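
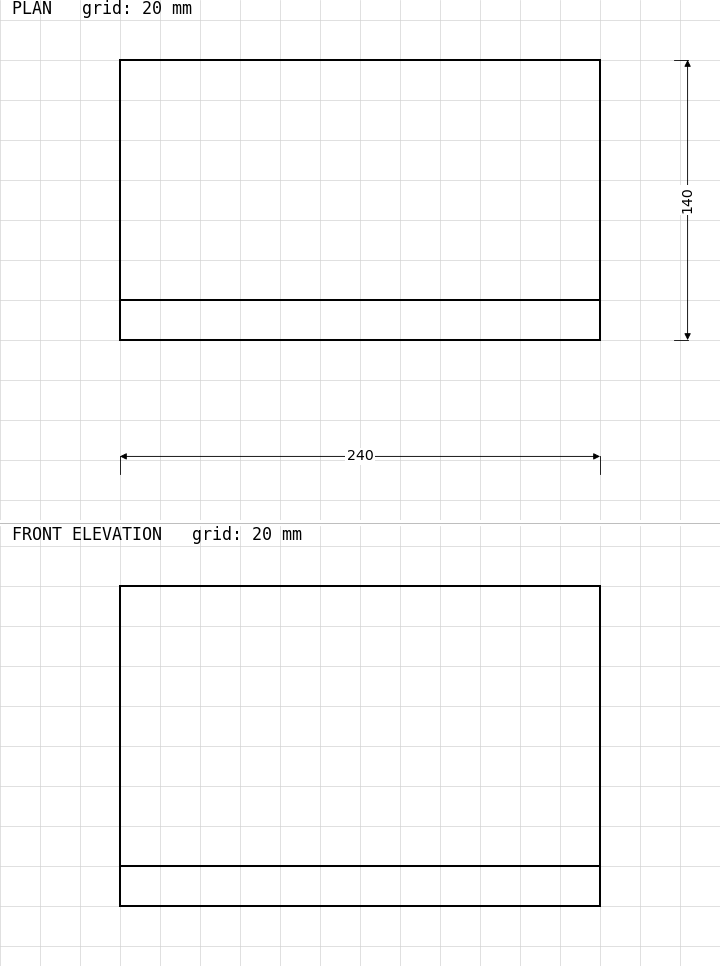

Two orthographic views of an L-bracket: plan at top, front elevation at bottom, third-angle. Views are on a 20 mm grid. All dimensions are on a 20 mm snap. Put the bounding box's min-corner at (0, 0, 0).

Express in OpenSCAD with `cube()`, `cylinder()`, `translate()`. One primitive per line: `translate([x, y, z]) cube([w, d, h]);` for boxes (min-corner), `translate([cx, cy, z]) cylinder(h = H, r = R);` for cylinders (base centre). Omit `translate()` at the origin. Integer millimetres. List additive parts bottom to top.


cube([240, 140, 20]);
translate([0, 0, 20]) cube([240, 20, 140]);


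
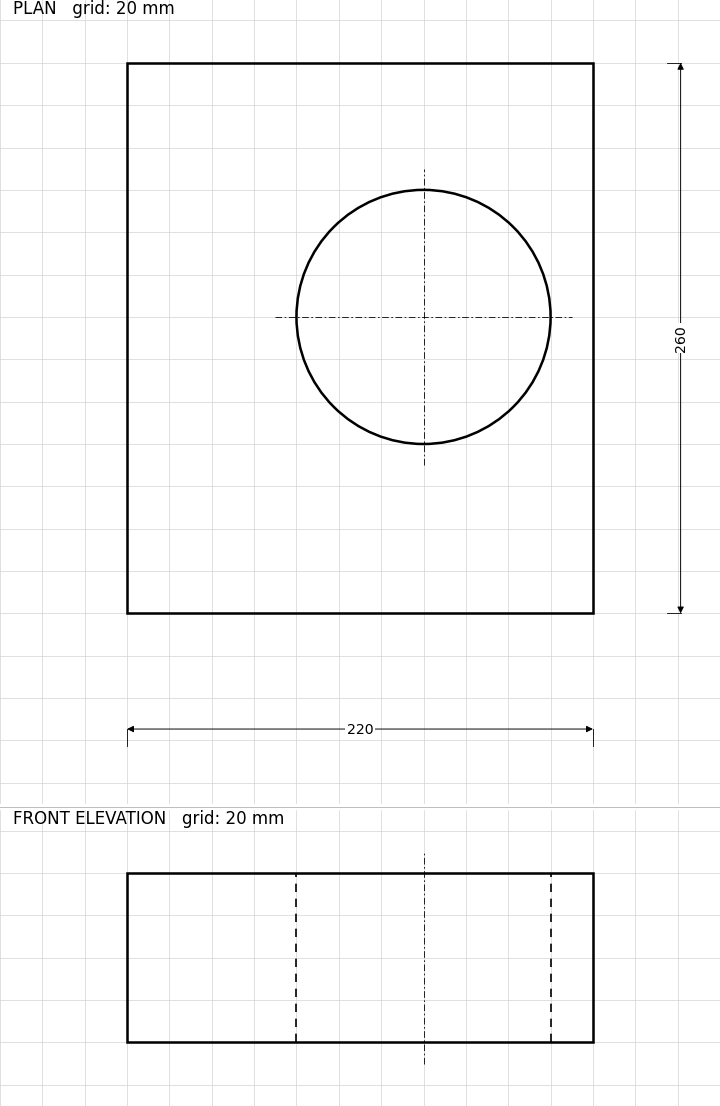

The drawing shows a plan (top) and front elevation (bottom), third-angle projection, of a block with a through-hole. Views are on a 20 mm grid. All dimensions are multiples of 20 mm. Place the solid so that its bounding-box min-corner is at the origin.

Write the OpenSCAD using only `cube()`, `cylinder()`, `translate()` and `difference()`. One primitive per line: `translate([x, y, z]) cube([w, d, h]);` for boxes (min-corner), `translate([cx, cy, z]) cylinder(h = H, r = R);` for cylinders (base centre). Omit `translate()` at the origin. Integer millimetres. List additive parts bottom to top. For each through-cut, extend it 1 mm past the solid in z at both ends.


difference() {
  cube([220, 260, 80]);
  translate([140, 140, -1]) cylinder(h = 82, r = 60);
}


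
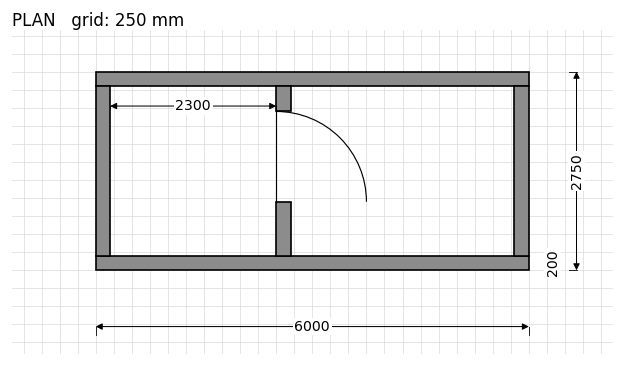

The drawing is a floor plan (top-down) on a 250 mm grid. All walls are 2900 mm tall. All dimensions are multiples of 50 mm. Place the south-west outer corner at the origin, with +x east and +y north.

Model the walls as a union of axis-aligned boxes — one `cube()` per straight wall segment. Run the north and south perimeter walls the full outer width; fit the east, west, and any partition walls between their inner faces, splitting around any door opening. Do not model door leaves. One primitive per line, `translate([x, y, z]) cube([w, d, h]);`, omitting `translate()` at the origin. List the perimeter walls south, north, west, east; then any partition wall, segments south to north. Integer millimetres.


cube([6000, 200, 2900]);
translate([0, 2550, 0]) cube([6000, 200, 2900]);
translate([0, 200, 0]) cube([200, 2350, 2900]);
translate([5800, 200, 0]) cube([200, 2350, 2900]);
translate([2500, 200, 0]) cube([200, 750, 2900]);
translate([2500, 2200, 0]) cube([200, 350, 2900]);


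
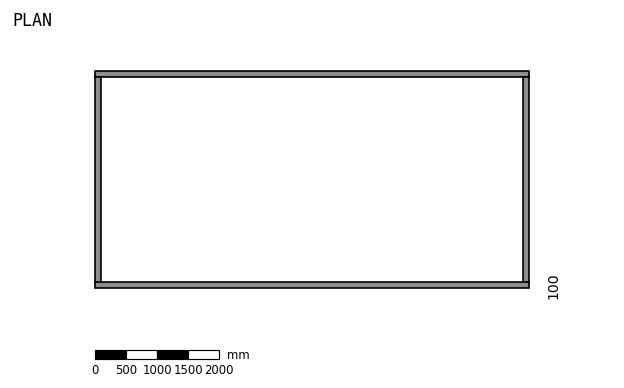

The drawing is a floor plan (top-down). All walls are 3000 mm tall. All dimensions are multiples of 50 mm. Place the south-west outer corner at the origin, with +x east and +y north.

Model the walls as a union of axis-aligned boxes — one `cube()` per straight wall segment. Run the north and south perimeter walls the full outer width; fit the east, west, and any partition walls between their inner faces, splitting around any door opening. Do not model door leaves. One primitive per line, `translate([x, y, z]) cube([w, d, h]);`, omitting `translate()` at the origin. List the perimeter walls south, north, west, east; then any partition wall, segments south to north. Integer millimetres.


cube([7000, 100, 3000]);
translate([0, 3400, 0]) cube([7000, 100, 3000]);
translate([0, 100, 0]) cube([100, 3300, 3000]);
translate([6900, 100, 0]) cube([100, 3300, 3000]);


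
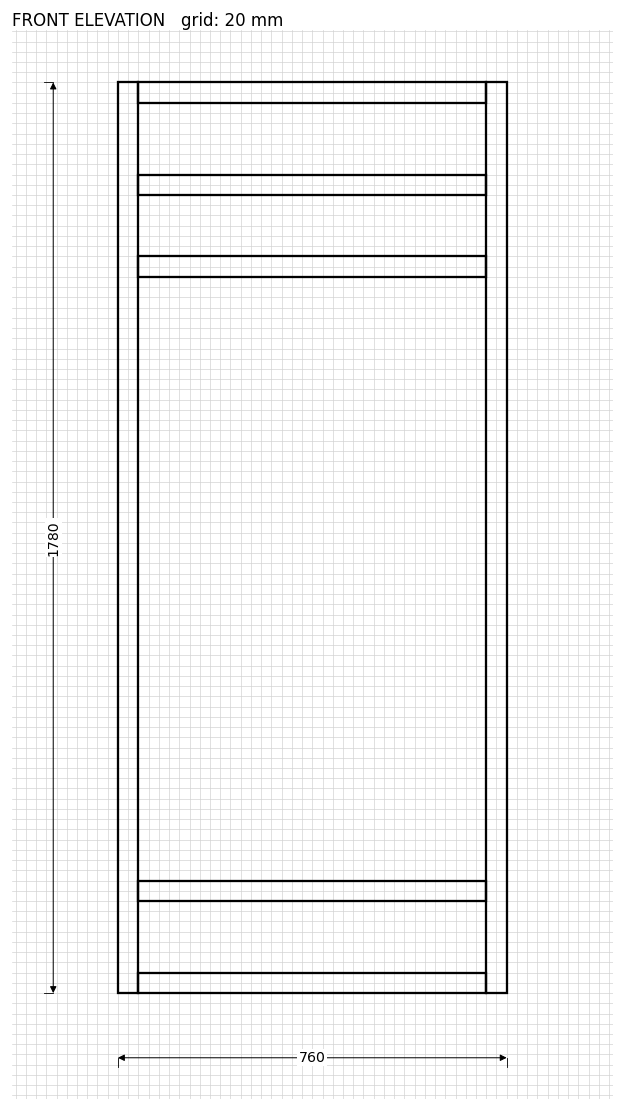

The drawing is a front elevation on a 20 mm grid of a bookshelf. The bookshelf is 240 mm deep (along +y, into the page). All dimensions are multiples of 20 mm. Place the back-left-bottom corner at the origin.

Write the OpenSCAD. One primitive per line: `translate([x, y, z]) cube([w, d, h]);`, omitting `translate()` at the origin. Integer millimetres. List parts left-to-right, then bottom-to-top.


cube([40, 240, 1780]);
translate([40, 0, 0]) cube([680, 240, 40]);
translate([40, 0, 180]) cube([680, 240, 40]);
translate([40, 0, 1400]) cube([680, 240, 40]);
translate([40, 0, 1560]) cube([680, 240, 40]);
translate([40, 0, 1740]) cube([680, 240, 40]);
translate([720, 0, 0]) cube([40, 240, 1780]);


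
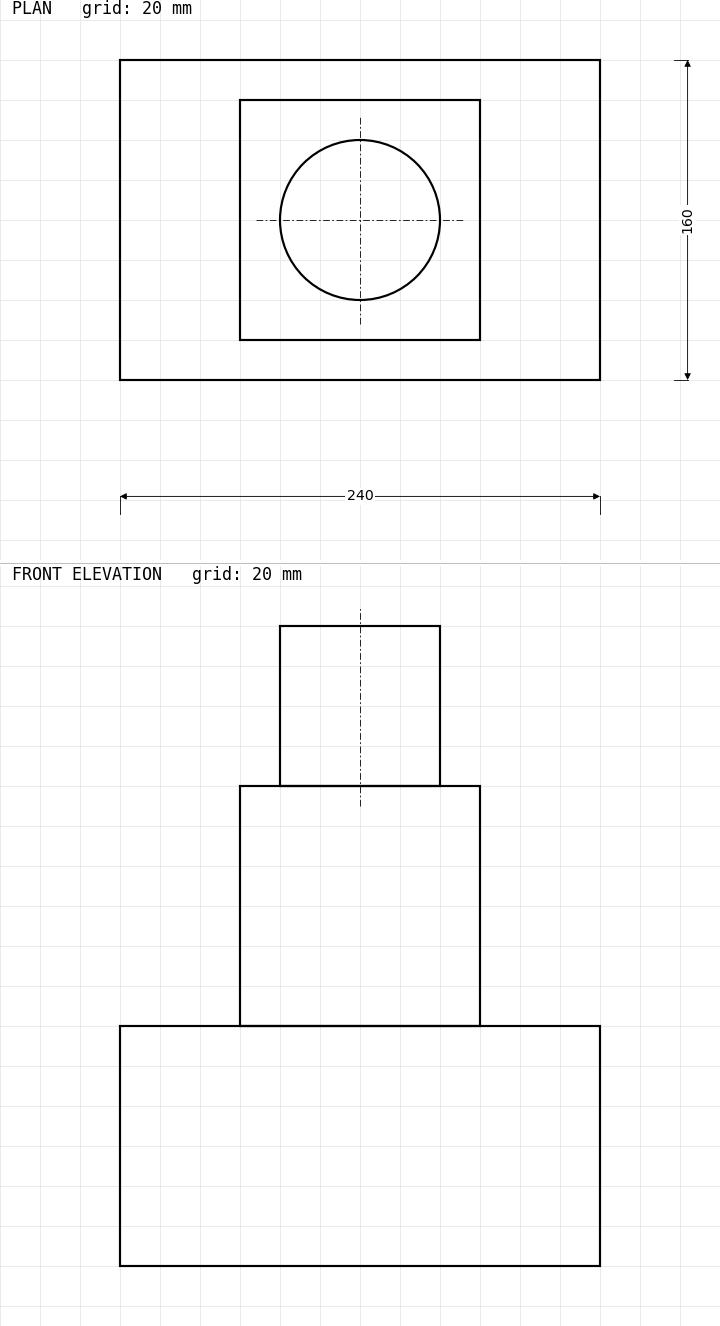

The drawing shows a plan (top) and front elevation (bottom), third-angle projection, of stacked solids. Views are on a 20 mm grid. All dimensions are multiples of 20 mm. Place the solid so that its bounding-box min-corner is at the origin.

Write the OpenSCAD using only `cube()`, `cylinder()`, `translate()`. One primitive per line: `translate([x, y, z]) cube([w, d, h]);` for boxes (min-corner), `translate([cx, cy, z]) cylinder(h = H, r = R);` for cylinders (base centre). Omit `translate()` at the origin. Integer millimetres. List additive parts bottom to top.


cube([240, 160, 120]);
translate([60, 20, 120]) cube([120, 120, 120]);
translate([120, 80, 240]) cylinder(h = 80, r = 40);


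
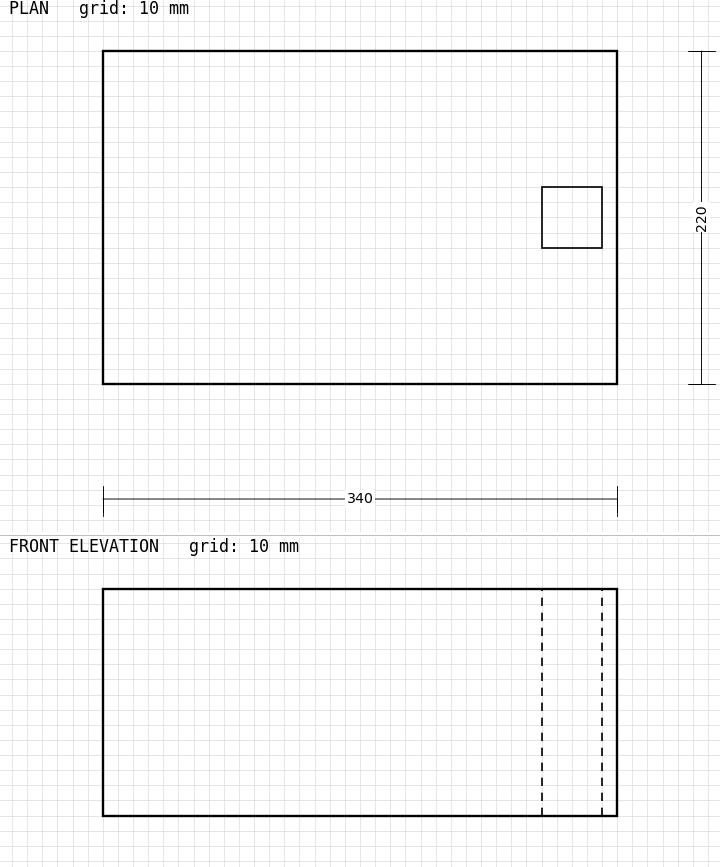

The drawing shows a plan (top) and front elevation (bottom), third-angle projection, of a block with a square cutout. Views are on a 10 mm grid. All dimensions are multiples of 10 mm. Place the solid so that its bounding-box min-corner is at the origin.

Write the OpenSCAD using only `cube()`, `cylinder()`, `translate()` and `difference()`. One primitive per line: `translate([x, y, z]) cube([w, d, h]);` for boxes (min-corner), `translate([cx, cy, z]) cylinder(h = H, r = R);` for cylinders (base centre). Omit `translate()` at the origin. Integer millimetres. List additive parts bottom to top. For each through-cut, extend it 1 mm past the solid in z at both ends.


difference() {
  cube([340, 220, 150]);
  translate([290, 90, -1]) cube([40, 40, 152]);
}


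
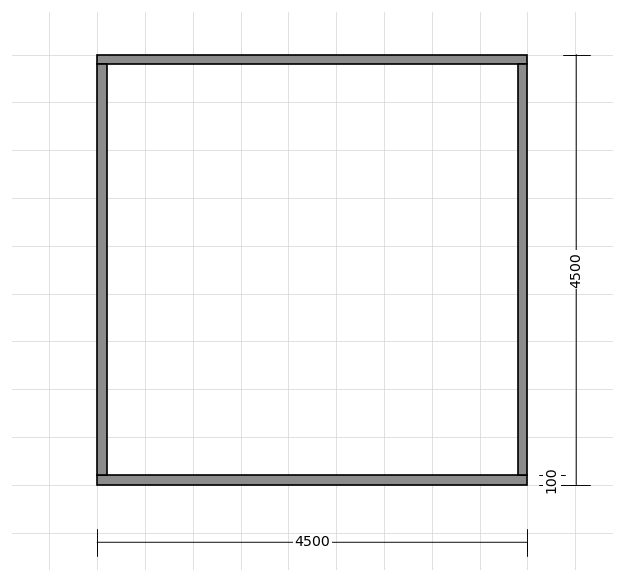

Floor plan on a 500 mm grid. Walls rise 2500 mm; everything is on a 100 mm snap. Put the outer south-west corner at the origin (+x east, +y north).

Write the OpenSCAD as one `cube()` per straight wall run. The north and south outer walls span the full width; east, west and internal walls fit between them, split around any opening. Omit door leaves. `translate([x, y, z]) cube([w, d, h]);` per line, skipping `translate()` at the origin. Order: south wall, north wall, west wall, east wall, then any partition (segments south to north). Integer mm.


cube([4500, 100, 2500]);
translate([0, 4400, 0]) cube([4500, 100, 2500]);
translate([0, 100, 0]) cube([100, 4300, 2500]);
translate([4400, 100, 0]) cube([100, 4300, 2500]);


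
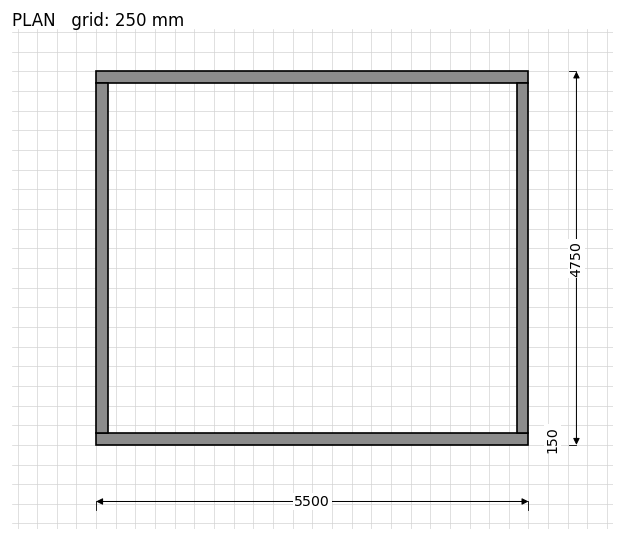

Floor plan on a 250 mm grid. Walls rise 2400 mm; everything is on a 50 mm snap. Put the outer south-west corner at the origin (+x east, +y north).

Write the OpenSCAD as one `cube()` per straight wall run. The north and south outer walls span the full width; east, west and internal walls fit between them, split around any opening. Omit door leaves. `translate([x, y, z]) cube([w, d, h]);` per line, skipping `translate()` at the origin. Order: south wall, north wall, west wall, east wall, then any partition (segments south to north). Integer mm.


cube([5500, 150, 2400]);
translate([0, 4600, 0]) cube([5500, 150, 2400]);
translate([0, 150, 0]) cube([150, 4450, 2400]);
translate([5350, 150, 0]) cube([150, 4450, 2400]);


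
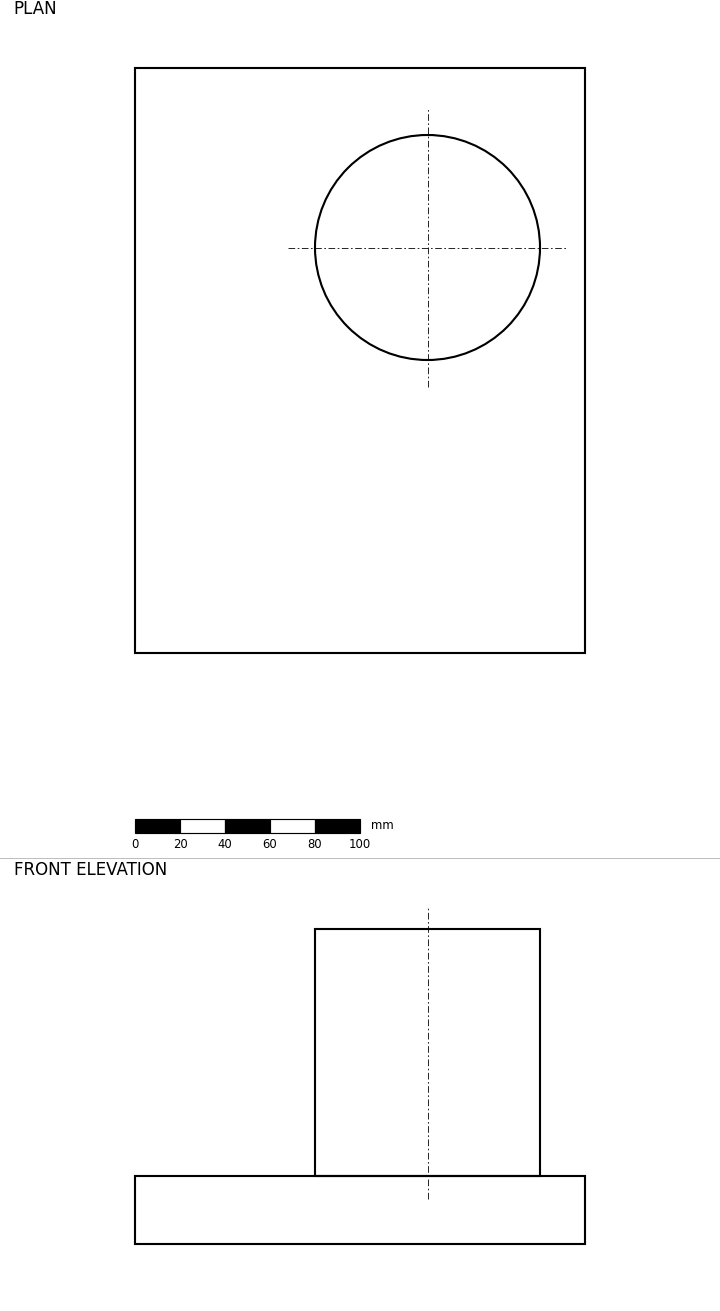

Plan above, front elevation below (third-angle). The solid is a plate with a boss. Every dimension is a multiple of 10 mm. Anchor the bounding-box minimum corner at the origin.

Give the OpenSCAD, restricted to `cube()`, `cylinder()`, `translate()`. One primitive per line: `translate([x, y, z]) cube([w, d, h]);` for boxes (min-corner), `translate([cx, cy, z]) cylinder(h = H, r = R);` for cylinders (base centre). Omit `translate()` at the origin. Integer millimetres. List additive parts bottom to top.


cube([200, 260, 30]);
translate([130, 180, 30]) cylinder(h = 110, r = 50);


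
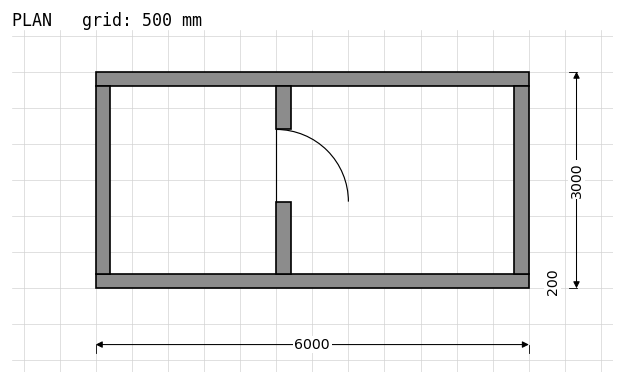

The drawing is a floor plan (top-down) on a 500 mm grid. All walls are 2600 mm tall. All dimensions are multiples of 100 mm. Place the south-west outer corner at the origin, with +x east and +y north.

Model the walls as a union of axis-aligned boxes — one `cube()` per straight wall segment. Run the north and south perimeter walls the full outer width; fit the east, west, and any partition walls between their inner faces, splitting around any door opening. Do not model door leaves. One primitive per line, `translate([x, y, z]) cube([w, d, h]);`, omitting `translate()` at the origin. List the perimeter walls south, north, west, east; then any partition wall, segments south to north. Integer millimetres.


cube([6000, 200, 2600]);
translate([0, 2800, 0]) cube([6000, 200, 2600]);
translate([0, 200, 0]) cube([200, 2600, 2600]);
translate([5800, 200, 0]) cube([200, 2600, 2600]);
translate([2500, 200, 0]) cube([200, 1000, 2600]);
translate([2500, 2200, 0]) cube([200, 600, 2600]);


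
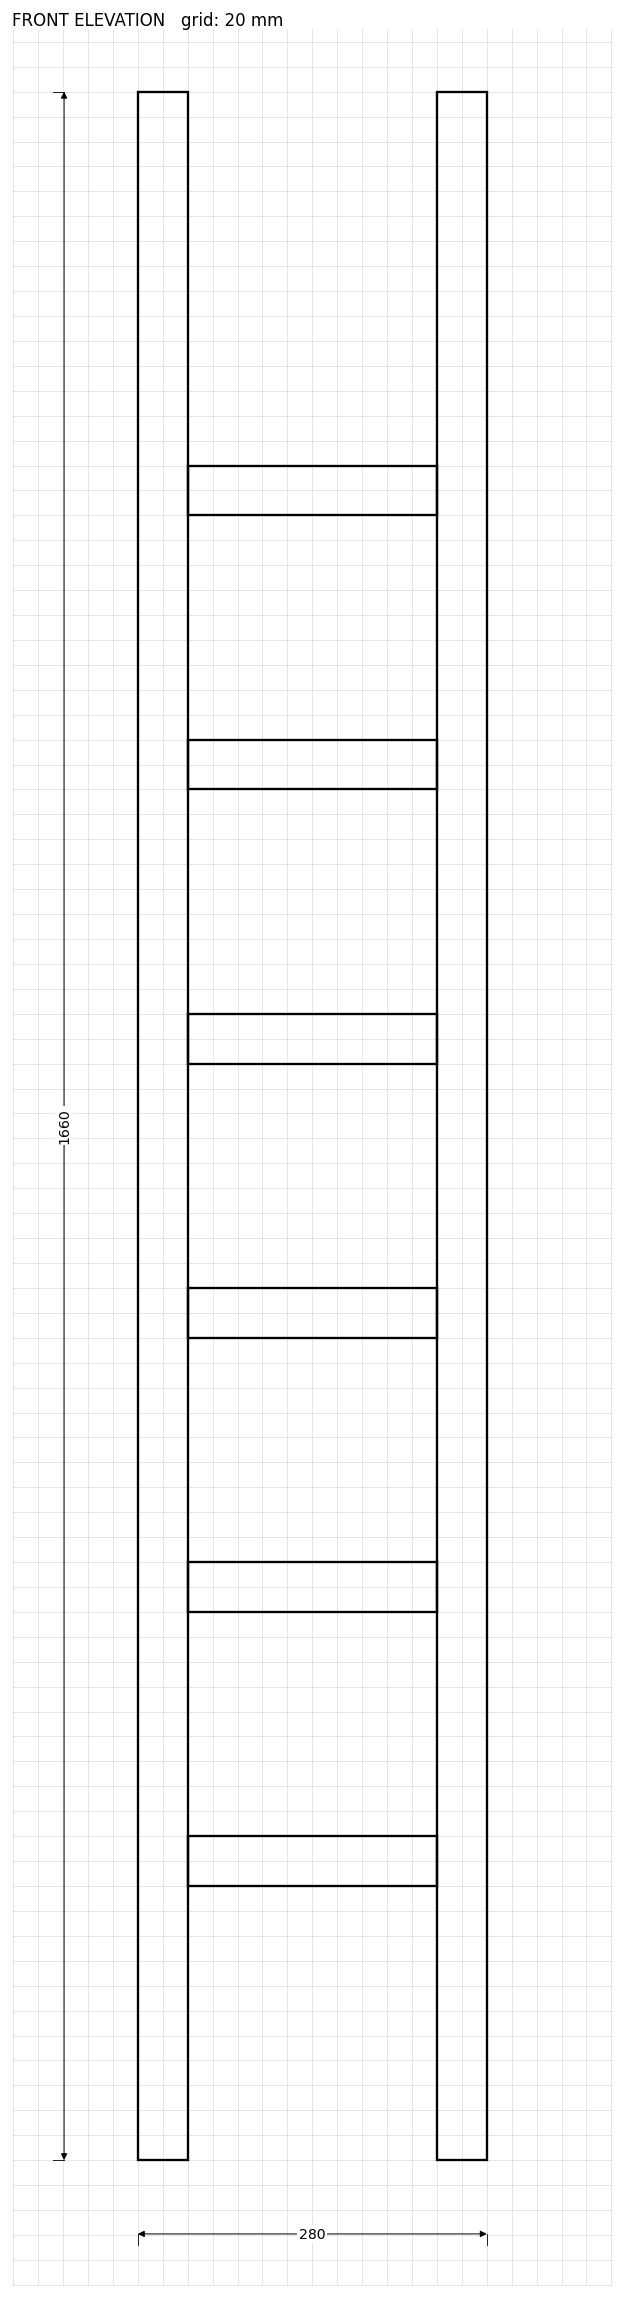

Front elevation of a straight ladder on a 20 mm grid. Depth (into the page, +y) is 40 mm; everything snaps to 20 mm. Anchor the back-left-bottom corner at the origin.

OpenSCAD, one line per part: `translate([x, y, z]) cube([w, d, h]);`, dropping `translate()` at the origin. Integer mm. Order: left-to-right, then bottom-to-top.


cube([40, 40, 1660]);
translate([40, 0, 220]) cube([200, 40, 40]);
translate([40, 0, 440]) cube([200, 40, 40]);
translate([40, 0, 660]) cube([200, 40, 40]);
translate([40, 0, 880]) cube([200, 40, 40]);
translate([40, 0, 1100]) cube([200, 40, 40]);
translate([40, 0, 1320]) cube([200, 40, 40]);
translate([240, 0, 0]) cube([40, 40, 1660]);


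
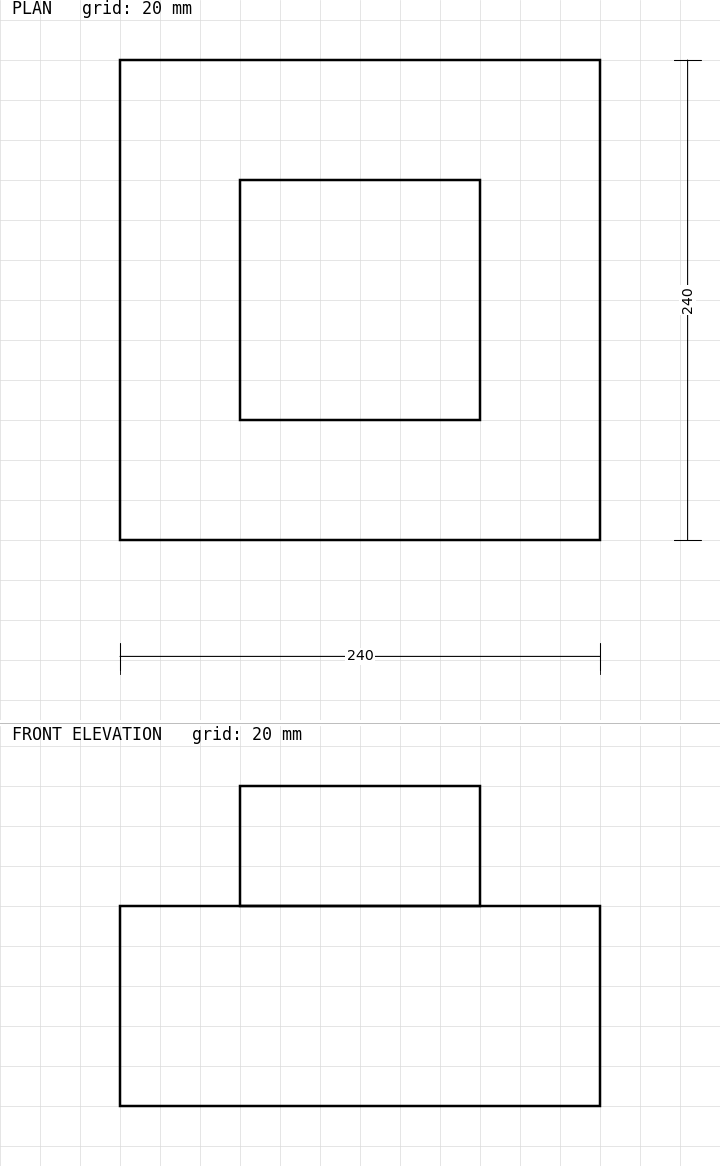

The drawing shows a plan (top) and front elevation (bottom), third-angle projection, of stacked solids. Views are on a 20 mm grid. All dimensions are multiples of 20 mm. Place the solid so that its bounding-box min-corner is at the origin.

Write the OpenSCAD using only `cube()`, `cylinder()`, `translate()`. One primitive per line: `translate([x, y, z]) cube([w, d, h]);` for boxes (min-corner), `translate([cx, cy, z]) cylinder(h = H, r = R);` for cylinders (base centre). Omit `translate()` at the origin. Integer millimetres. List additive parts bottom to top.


cube([240, 240, 100]);
translate([60, 60, 100]) cube([120, 120, 60]);


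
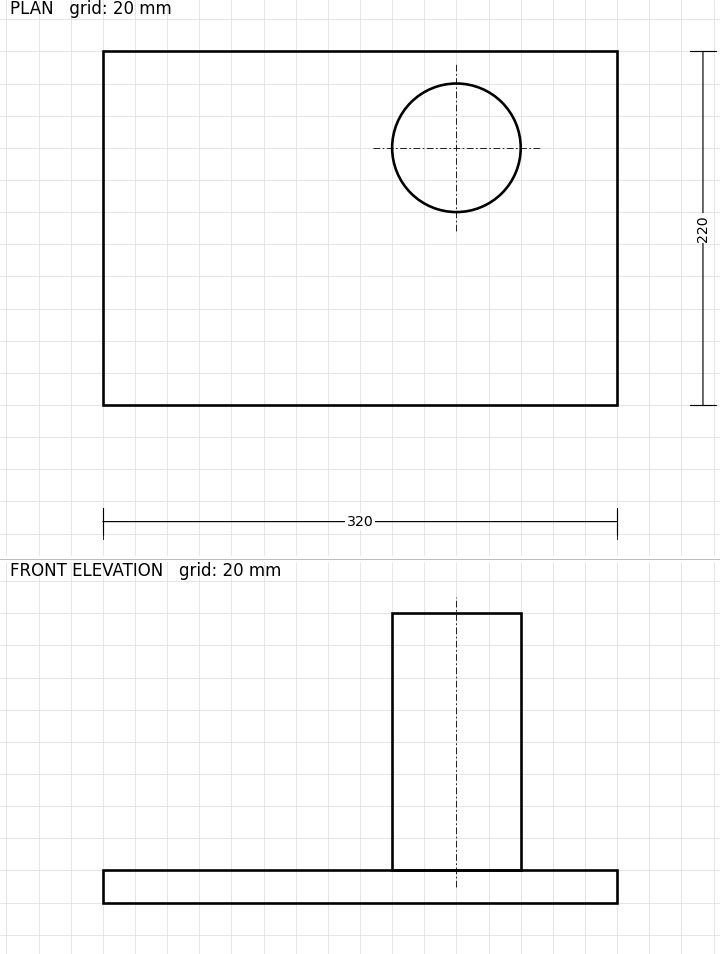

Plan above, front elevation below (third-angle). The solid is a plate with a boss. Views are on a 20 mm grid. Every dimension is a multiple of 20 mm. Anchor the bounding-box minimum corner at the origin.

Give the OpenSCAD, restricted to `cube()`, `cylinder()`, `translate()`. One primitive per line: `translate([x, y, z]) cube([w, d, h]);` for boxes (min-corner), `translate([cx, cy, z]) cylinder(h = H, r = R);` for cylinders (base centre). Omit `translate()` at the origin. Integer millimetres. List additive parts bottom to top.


cube([320, 220, 20]);
translate([220, 160, 20]) cylinder(h = 160, r = 40);


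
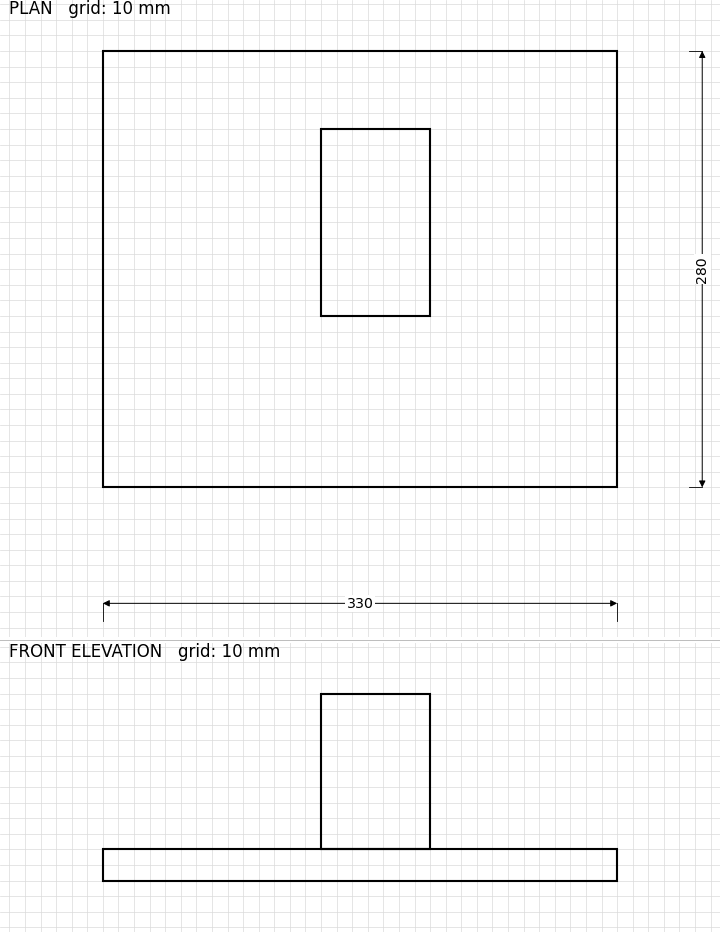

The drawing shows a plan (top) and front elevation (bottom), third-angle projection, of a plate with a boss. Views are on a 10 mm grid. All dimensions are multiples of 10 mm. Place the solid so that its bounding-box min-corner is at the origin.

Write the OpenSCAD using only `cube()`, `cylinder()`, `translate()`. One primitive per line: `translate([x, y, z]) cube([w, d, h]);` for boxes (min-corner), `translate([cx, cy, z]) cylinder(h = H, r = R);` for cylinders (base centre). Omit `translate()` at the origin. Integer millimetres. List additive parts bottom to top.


cube([330, 280, 20]);
translate([140, 110, 20]) cube([70, 120, 100]);


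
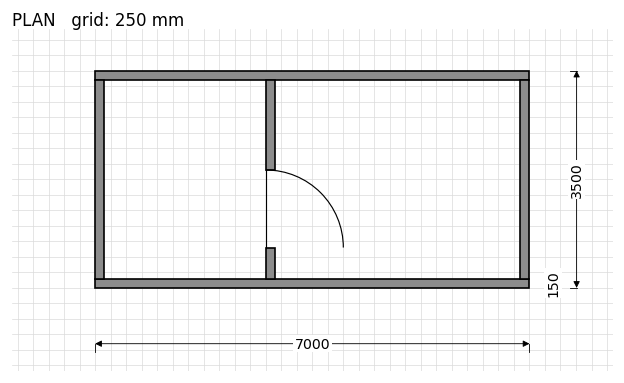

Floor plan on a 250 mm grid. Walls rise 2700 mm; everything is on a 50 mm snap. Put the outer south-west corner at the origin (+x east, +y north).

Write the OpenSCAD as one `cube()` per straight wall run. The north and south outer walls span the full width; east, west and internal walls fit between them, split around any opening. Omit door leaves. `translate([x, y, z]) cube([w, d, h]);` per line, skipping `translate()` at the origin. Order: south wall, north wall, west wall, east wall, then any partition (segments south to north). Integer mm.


cube([7000, 150, 2700]);
translate([0, 3350, 0]) cube([7000, 150, 2700]);
translate([0, 150, 0]) cube([150, 3200, 2700]);
translate([6850, 150, 0]) cube([150, 3200, 2700]);
translate([2750, 150, 0]) cube([150, 500, 2700]);
translate([2750, 1900, 0]) cube([150, 1450, 2700]);


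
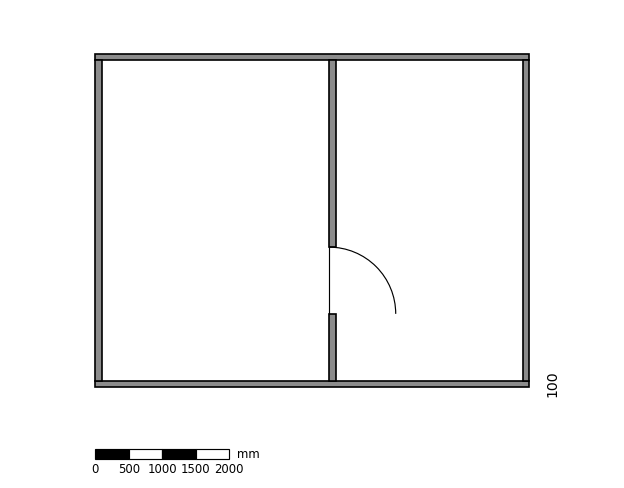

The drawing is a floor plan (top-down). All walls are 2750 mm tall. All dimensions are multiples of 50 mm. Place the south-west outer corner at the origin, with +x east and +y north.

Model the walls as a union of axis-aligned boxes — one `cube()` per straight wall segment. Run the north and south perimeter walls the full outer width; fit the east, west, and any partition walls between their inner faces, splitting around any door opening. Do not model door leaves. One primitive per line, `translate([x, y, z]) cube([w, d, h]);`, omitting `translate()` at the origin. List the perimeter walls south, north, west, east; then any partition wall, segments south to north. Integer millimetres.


cube([6500, 100, 2750]);
translate([0, 4900, 0]) cube([6500, 100, 2750]);
translate([0, 100, 0]) cube([100, 4800, 2750]);
translate([6400, 100, 0]) cube([100, 4800, 2750]);
translate([3500, 100, 0]) cube([100, 1000, 2750]);
translate([3500, 2100, 0]) cube([100, 2800, 2750]);


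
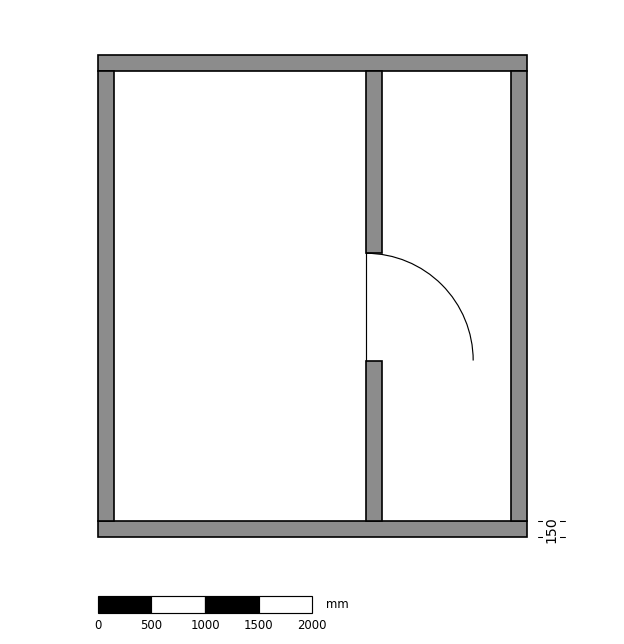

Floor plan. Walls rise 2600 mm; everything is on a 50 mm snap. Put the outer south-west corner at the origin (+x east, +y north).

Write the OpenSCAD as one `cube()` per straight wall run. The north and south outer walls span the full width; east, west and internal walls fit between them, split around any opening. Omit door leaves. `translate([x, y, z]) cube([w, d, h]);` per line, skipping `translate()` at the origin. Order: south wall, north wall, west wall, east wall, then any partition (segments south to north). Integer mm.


cube([4000, 150, 2600]);
translate([0, 4350, 0]) cube([4000, 150, 2600]);
translate([0, 150, 0]) cube([150, 4200, 2600]);
translate([3850, 150, 0]) cube([150, 4200, 2600]);
translate([2500, 150, 0]) cube([150, 1500, 2600]);
translate([2500, 2650, 0]) cube([150, 1700, 2600]);


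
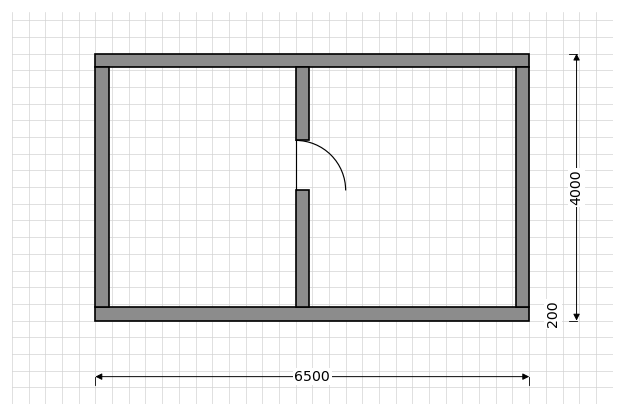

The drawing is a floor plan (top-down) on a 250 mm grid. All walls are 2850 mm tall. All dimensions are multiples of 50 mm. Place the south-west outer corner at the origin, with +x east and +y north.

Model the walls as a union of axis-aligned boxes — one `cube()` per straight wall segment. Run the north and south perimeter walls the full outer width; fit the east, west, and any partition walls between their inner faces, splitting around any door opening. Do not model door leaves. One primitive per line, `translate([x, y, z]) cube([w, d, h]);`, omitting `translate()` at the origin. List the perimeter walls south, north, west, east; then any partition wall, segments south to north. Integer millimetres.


cube([6500, 200, 2850]);
translate([0, 3800, 0]) cube([6500, 200, 2850]);
translate([0, 200, 0]) cube([200, 3600, 2850]);
translate([6300, 200, 0]) cube([200, 3600, 2850]);
translate([3000, 200, 0]) cube([200, 1750, 2850]);
translate([3000, 2700, 0]) cube([200, 1100, 2850]);


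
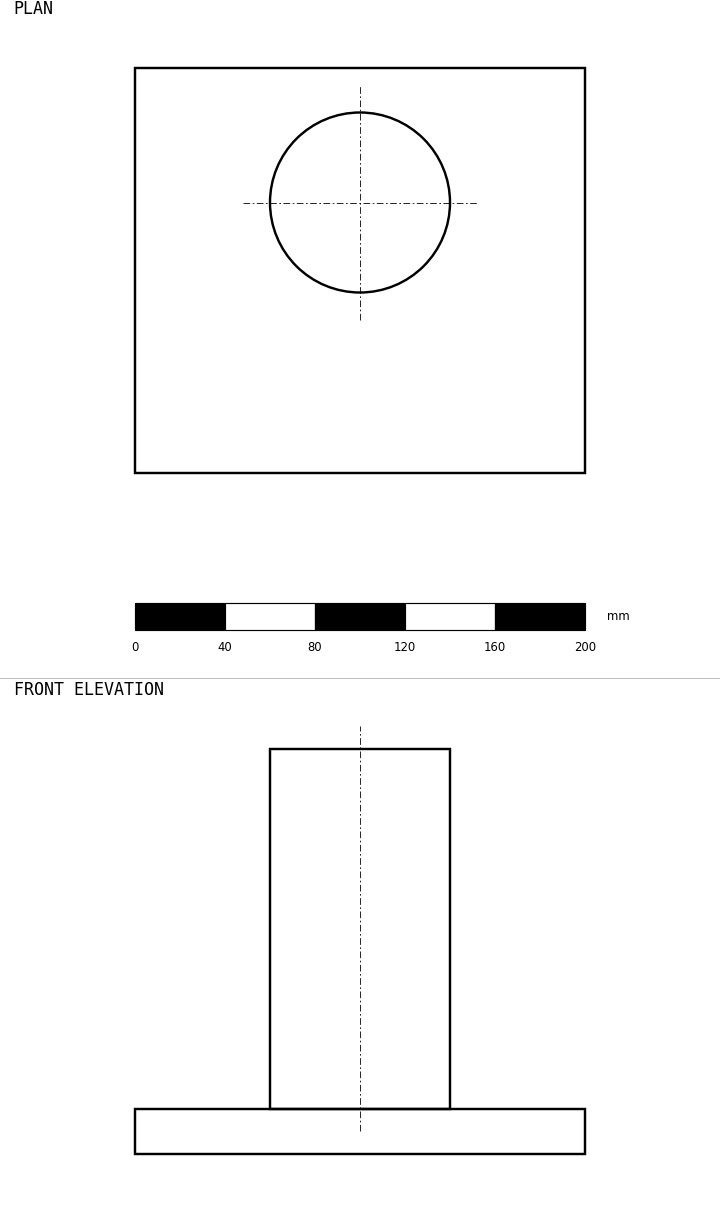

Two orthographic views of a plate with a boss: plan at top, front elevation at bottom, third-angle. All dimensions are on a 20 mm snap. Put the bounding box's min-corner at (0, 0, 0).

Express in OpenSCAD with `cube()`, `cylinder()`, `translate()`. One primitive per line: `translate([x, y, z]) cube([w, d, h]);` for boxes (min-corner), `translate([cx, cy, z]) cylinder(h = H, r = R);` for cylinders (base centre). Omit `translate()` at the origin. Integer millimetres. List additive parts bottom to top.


cube([200, 180, 20]);
translate([100, 120, 20]) cylinder(h = 160, r = 40);


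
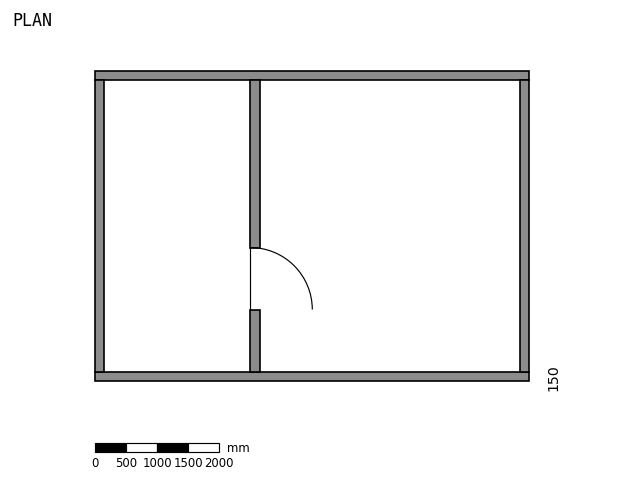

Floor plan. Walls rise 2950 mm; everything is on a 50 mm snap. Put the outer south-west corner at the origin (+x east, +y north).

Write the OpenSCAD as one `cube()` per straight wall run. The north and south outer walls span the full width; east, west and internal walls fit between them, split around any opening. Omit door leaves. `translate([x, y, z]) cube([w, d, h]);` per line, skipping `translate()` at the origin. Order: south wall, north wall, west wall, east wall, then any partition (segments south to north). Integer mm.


cube([7000, 150, 2950]);
translate([0, 4850, 0]) cube([7000, 150, 2950]);
translate([0, 150, 0]) cube([150, 4700, 2950]);
translate([6850, 150, 0]) cube([150, 4700, 2950]);
translate([2500, 150, 0]) cube([150, 1000, 2950]);
translate([2500, 2150, 0]) cube([150, 2700, 2950]);


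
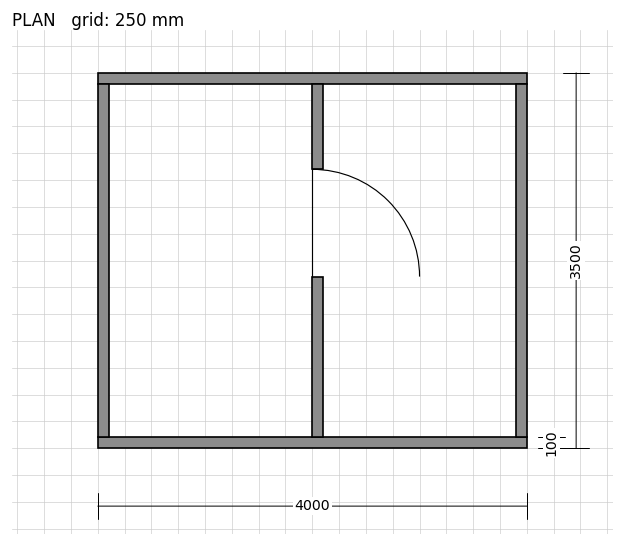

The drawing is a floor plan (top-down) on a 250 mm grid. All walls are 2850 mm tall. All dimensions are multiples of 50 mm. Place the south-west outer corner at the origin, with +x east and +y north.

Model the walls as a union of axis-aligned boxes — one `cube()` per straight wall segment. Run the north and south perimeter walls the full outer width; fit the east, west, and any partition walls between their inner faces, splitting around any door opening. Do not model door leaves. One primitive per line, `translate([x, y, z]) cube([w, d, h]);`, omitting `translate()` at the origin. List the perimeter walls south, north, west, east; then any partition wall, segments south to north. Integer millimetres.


cube([4000, 100, 2850]);
translate([0, 3400, 0]) cube([4000, 100, 2850]);
translate([0, 100, 0]) cube([100, 3300, 2850]);
translate([3900, 100, 0]) cube([100, 3300, 2850]);
translate([2000, 100, 0]) cube([100, 1500, 2850]);
translate([2000, 2600, 0]) cube([100, 800, 2850]);


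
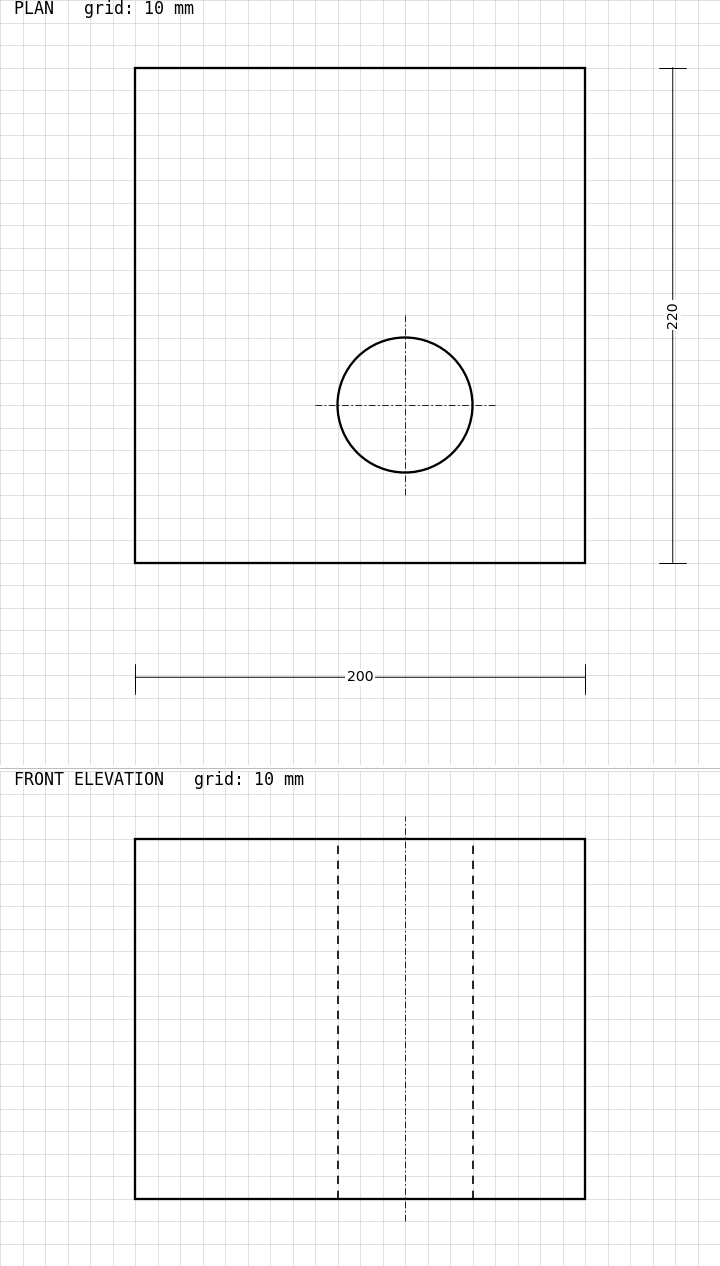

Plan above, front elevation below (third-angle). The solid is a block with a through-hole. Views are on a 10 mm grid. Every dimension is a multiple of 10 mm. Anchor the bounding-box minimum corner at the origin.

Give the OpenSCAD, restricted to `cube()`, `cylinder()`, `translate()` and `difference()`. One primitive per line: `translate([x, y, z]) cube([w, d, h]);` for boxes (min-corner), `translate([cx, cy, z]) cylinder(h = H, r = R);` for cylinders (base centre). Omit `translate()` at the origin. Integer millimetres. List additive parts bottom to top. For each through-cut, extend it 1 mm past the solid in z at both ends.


difference() {
  cube([200, 220, 160]);
  translate([120, 70, -1]) cylinder(h = 162, r = 30);
}


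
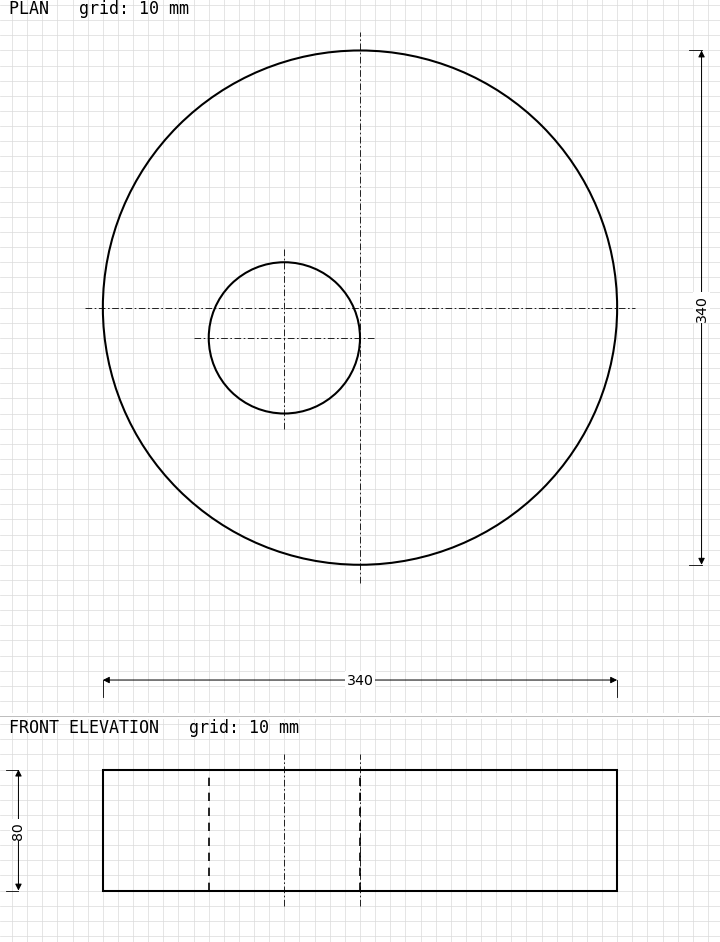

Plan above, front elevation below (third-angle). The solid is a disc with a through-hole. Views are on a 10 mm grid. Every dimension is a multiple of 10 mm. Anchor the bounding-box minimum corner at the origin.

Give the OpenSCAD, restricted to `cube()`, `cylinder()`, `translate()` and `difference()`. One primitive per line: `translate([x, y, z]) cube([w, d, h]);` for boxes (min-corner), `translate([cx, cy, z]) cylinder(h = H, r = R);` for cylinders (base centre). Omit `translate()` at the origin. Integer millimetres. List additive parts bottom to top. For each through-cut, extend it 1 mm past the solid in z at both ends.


difference() {
  translate([170, 170, 0]) cylinder(h = 80, r = 170);
  translate([120, 150, -1]) cylinder(h = 82, r = 50);
}


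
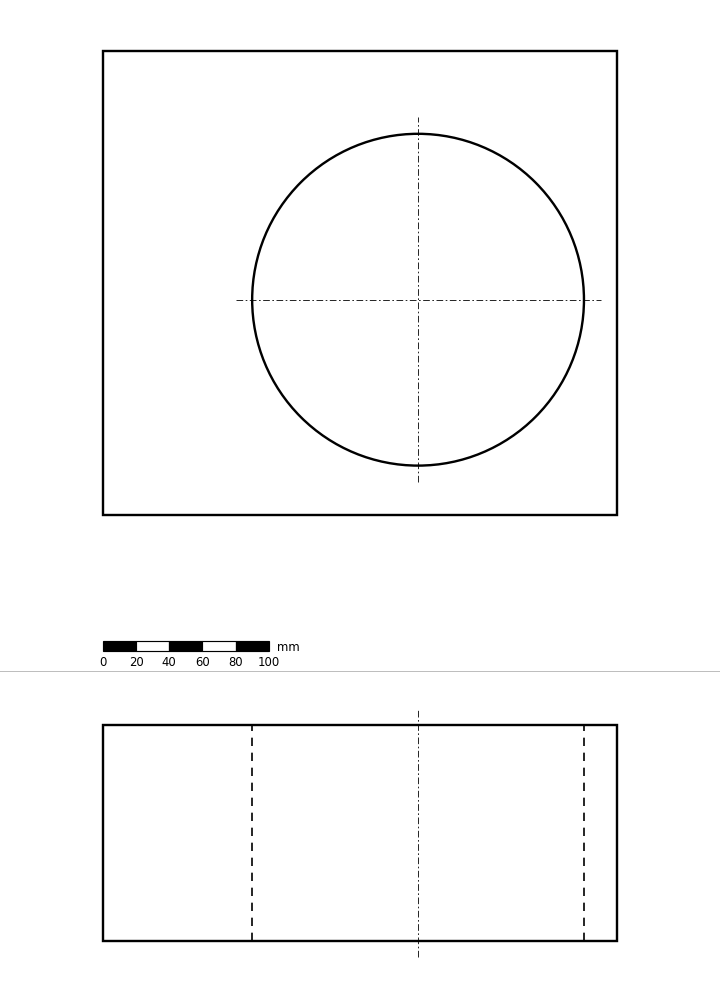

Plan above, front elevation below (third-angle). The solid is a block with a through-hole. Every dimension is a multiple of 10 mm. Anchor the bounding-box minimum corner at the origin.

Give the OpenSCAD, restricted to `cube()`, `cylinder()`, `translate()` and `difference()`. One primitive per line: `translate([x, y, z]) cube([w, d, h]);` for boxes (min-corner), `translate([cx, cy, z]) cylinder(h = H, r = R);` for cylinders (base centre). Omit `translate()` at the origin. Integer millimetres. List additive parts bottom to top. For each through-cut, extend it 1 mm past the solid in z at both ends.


difference() {
  cube([310, 280, 130]);
  translate([190, 130, -1]) cylinder(h = 132, r = 100);
}


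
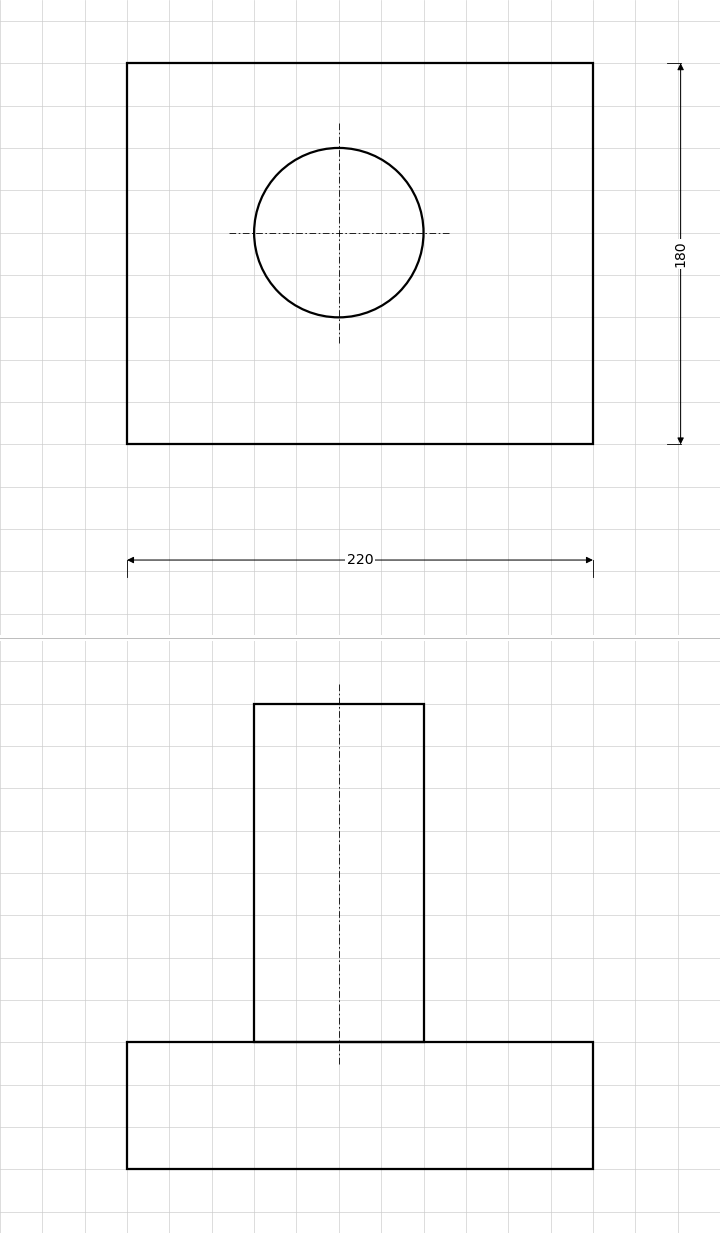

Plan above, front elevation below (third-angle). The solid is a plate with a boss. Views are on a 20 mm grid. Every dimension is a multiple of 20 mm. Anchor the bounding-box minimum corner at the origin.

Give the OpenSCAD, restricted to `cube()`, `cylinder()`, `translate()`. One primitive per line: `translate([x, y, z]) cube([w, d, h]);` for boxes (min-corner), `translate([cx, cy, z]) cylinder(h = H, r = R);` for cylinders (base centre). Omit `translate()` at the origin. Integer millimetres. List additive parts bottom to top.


cube([220, 180, 60]);
translate([100, 100, 60]) cylinder(h = 160, r = 40);


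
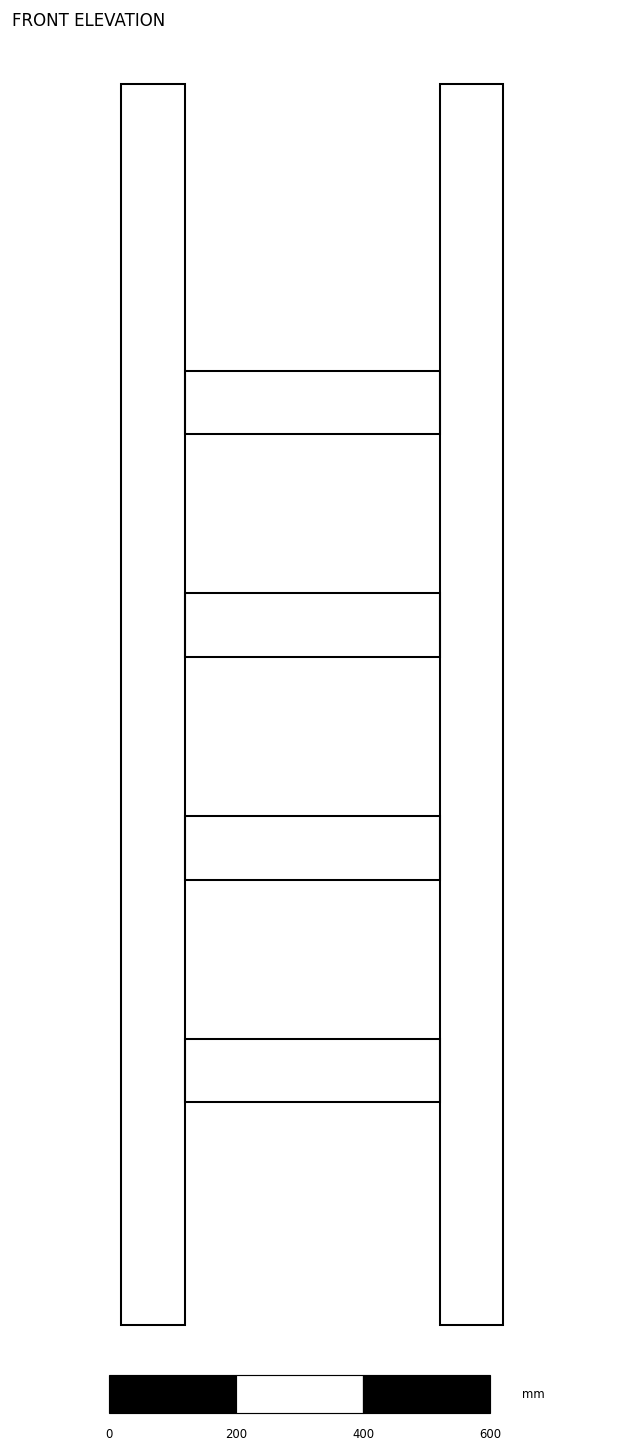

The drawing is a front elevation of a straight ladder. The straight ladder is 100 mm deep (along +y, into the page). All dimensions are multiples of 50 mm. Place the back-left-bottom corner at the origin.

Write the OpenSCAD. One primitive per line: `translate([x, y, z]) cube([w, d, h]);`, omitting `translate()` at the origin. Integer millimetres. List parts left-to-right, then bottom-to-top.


cube([100, 100, 1950]);
translate([100, 0, 350]) cube([400, 100, 100]);
translate([100, 0, 700]) cube([400, 100, 100]);
translate([100, 0, 1050]) cube([400, 100, 100]);
translate([100, 0, 1400]) cube([400, 100, 100]);
translate([500, 0, 0]) cube([100, 100, 1950]);


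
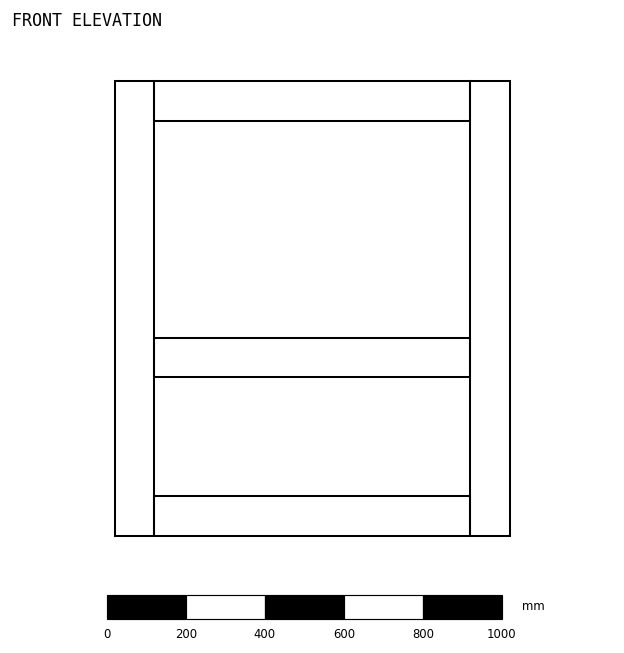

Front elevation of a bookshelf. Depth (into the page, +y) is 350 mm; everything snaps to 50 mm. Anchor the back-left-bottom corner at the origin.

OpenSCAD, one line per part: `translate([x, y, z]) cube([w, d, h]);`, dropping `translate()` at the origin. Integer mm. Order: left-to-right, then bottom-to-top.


cube([100, 350, 1150]);
translate([100, 0, 0]) cube([800, 350, 100]);
translate([100, 0, 400]) cube([800, 350, 100]);
translate([100, 0, 1050]) cube([800, 350, 100]);
translate([900, 0, 0]) cube([100, 350, 1150]);


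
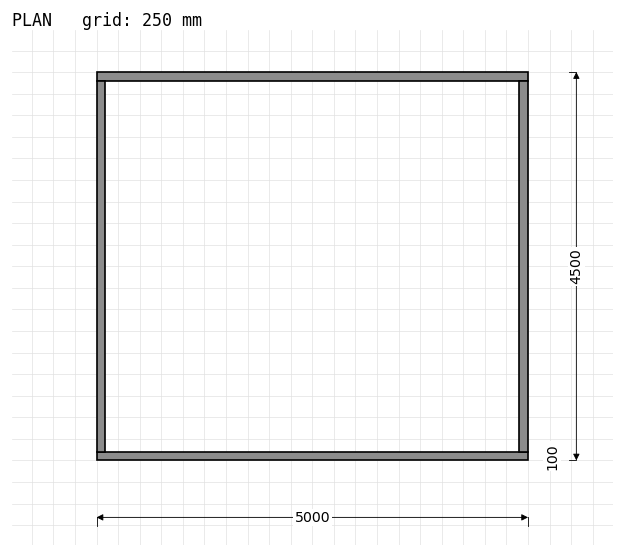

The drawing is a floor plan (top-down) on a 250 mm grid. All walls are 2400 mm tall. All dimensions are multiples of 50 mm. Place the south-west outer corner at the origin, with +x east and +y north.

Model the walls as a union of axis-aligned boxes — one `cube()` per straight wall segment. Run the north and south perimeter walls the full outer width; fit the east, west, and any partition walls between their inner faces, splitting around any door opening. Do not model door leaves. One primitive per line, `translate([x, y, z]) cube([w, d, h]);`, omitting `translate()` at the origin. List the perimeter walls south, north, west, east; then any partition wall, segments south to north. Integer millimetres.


cube([5000, 100, 2400]);
translate([0, 4400, 0]) cube([5000, 100, 2400]);
translate([0, 100, 0]) cube([100, 4300, 2400]);
translate([4900, 100, 0]) cube([100, 4300, 2400]);


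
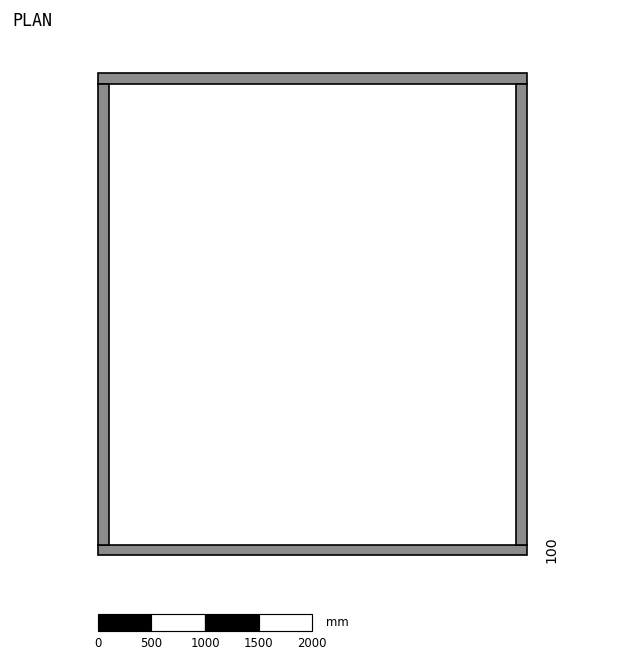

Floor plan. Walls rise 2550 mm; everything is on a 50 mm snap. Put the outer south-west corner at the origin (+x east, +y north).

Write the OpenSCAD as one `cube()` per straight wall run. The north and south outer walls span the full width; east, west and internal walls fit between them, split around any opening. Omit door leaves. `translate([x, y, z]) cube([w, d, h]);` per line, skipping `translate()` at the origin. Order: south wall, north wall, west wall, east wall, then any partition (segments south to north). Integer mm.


cube([4000, 100, 2550]);
translate([0, 4400, 0]) cube([4000, 100, 2550]);
translate([0, 100, 0]) cube([100, 4300, 2550]);
translate([3900, 100, 0]) cube([100, 4300, 2550]);


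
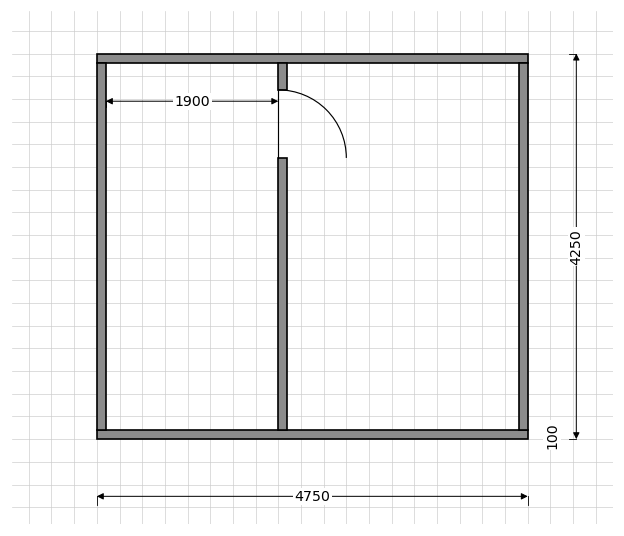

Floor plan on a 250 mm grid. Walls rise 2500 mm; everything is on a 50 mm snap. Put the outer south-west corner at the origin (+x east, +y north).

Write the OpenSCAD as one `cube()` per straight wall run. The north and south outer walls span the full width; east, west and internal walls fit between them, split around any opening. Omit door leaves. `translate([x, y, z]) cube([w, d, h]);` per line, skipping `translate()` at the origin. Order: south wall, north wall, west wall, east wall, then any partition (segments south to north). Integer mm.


cube([4750, 100, 2500]);
translate([0, 4150, 0]) cube([4750, 100, 2500]);
translate([0, 100, 0]) cube([100, 4050, 2500]);
translate([4650, 100, 0]) cube([100, 4050, 2500]);
translate([2000, 100, 0]) cube([100, 3000, 2500]);
translate([2000, 3850, 0]) cube([100, 300, 2500]);


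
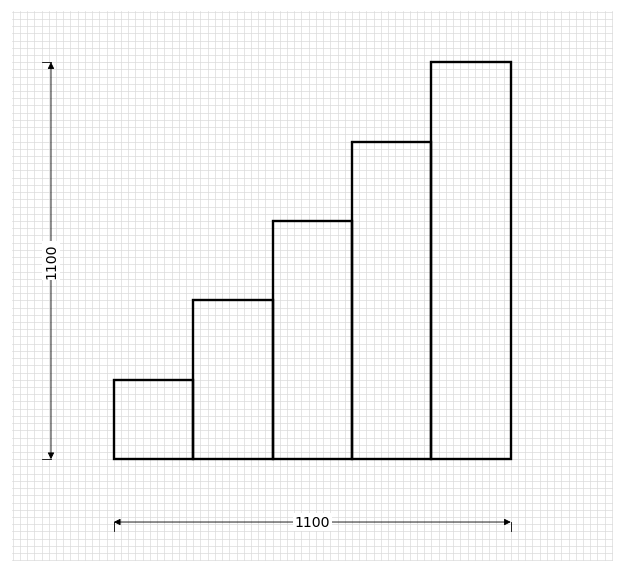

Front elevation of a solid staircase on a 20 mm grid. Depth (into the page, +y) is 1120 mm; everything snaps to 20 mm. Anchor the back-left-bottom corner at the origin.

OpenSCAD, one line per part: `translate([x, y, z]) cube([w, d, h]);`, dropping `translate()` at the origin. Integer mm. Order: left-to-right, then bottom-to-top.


cube([220, 1120, 220]);
translate([220, 0, 0]) cube([220, 1120, 440]);
translate([440, 0, 0]) cube([220, 1120, 660]);
translate([660, 0, 0]) cube([220, 1120, 880]);
translate([880, 0, 0]) cube([220, 1120, 1100]);


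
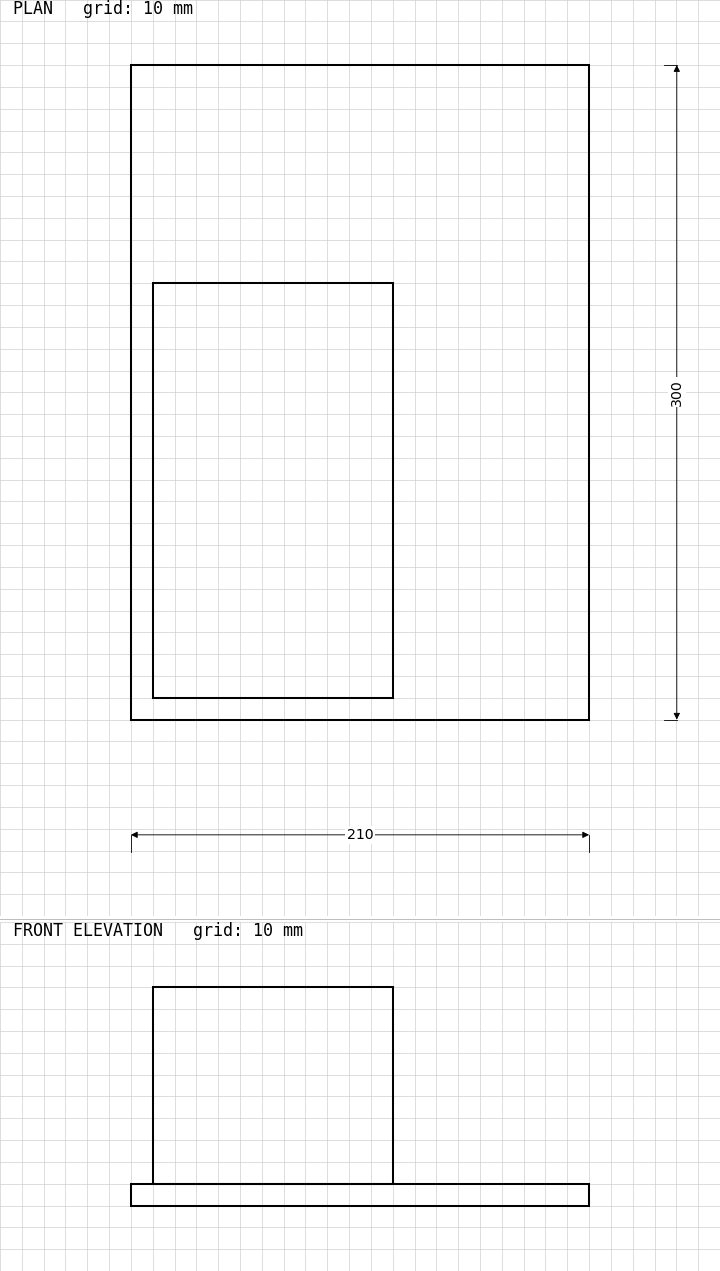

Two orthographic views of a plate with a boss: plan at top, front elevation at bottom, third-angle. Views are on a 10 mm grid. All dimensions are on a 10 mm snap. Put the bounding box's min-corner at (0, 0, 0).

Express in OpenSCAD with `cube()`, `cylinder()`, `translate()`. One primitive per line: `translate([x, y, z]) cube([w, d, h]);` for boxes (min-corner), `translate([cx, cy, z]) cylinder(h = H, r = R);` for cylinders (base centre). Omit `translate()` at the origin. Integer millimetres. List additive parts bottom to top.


cube([210, 300, 10]);
translate([10, 10, 10]) cube([110, 190, 90]);


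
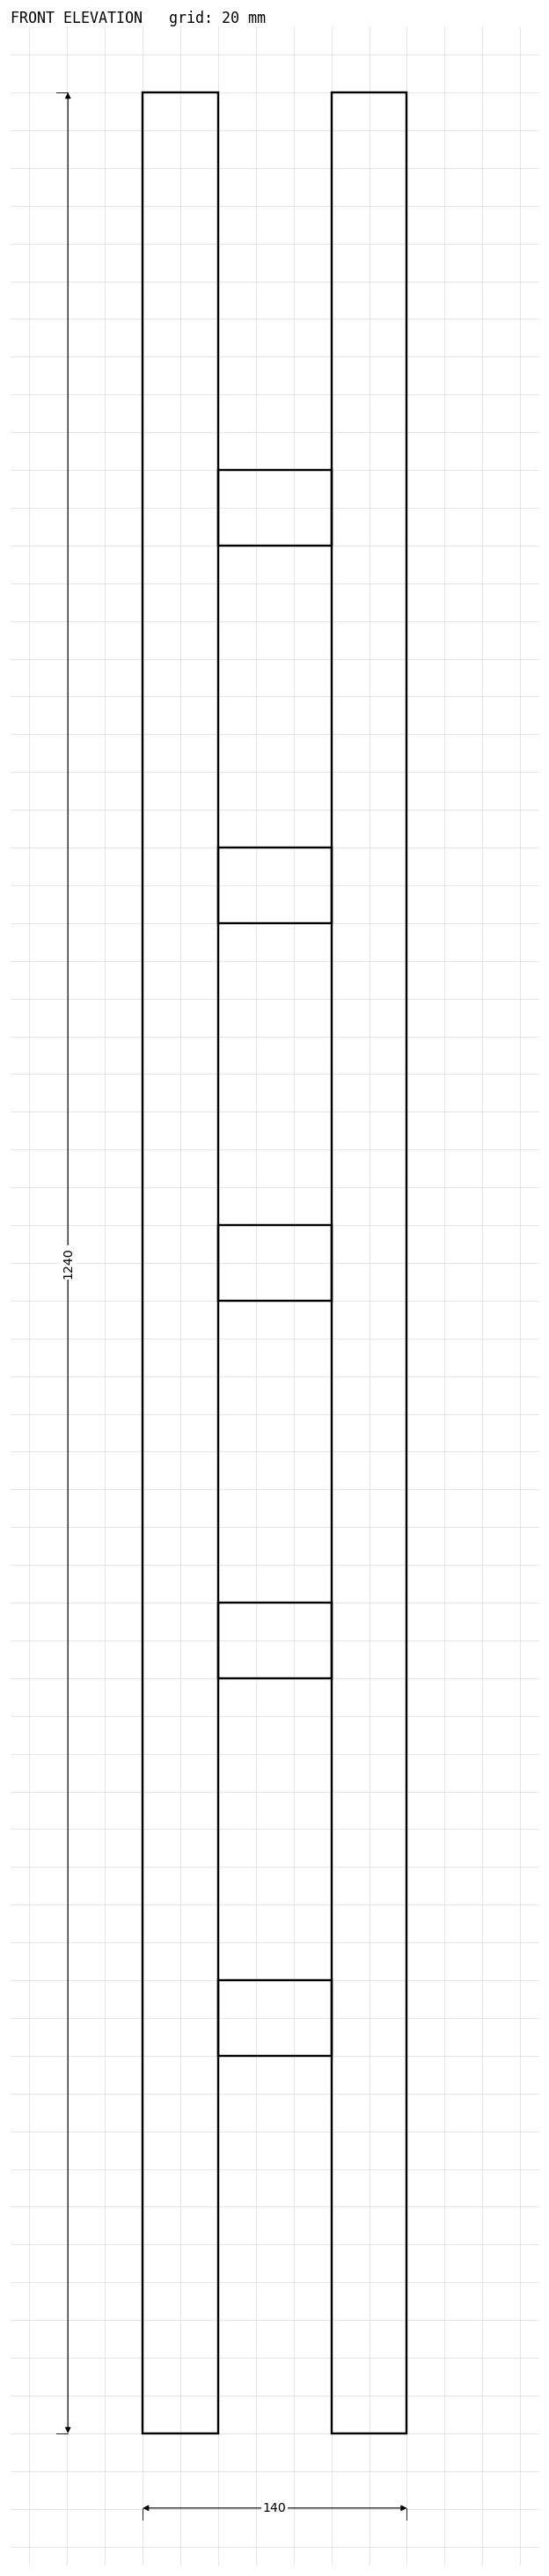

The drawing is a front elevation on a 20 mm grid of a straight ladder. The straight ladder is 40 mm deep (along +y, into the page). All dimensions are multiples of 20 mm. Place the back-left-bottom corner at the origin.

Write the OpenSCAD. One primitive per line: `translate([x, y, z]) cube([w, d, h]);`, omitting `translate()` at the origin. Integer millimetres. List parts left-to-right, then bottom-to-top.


cube([40, 40, 1240]);
translate([40, 0, 200]) cube([60, 40, 40]);
translate([40, 0, 400]) cube([60, 40, 40]);
translate([40, 0, 600]) cube([60, 40, 40]);
translate([40, 0, 800]) cube([60, 40, 40]);
translate([40, 0, 1000]) cube([60, 40, 40]);
translate([100, 0, 0]) cube([40, 40, 1240]);


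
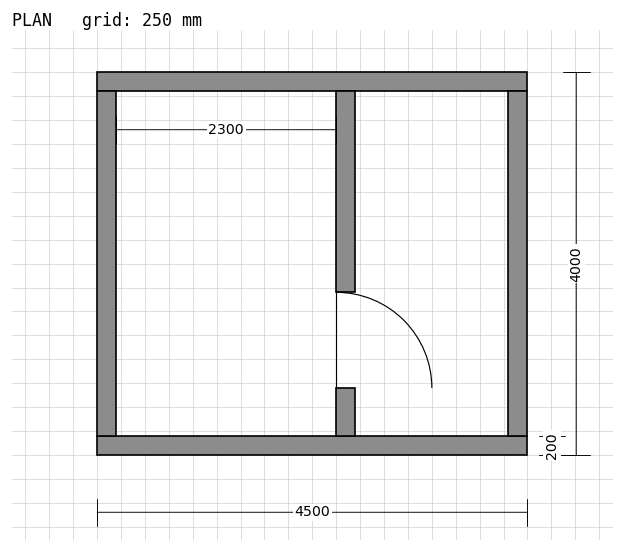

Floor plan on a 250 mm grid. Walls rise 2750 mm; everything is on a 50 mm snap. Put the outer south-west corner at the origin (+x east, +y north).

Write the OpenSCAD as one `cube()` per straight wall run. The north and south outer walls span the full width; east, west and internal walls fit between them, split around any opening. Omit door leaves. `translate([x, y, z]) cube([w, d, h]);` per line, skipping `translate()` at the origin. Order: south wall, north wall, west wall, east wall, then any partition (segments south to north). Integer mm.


cube([4500, 200, 2750]);
translate([0, 3800, 0]) cube([4500, 200, 2750]);
translate([0, 200, 0]) cube([200, 3600, 2750]);
translate([4300, 200, 0]) cube([200, 3600, 2750]);
translate([2500, 200, 0]) cube([200, 500, 2750]);
translate([2500, 1700, 0]) cube([200, 2100, 2750]);


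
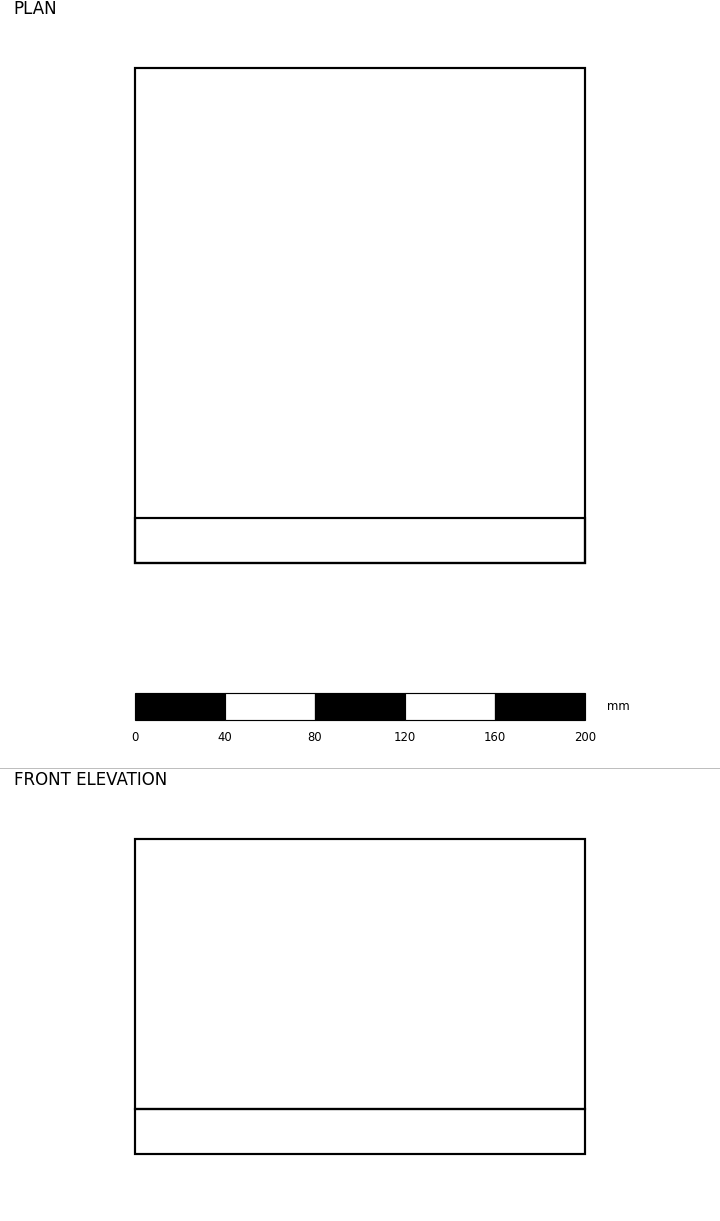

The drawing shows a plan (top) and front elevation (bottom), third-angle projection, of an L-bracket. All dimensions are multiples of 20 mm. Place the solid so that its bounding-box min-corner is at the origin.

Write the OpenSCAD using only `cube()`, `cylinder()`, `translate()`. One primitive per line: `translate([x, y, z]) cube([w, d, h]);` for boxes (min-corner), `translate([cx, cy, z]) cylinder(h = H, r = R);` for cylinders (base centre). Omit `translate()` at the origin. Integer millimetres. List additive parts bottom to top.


cube([200, 220, 20]);
translate([0, 0, 20]) cube([200, 20, 120]);
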